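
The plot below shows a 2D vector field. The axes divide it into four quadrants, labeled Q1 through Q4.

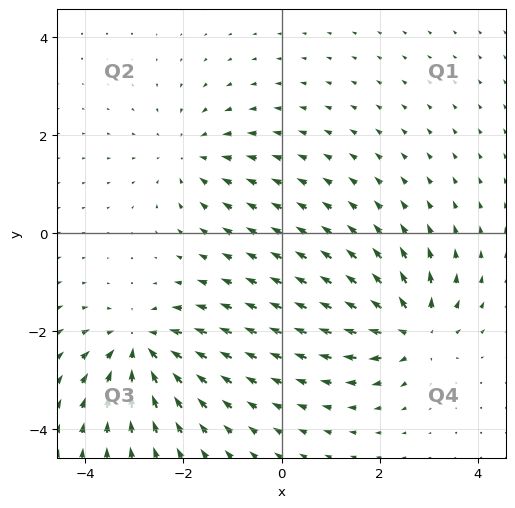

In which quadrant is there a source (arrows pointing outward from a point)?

The source sits at approximately (2.7, -2.0), which lies in quadrant Q4. The divergence there is about +7, positive as expected for a source.

Q4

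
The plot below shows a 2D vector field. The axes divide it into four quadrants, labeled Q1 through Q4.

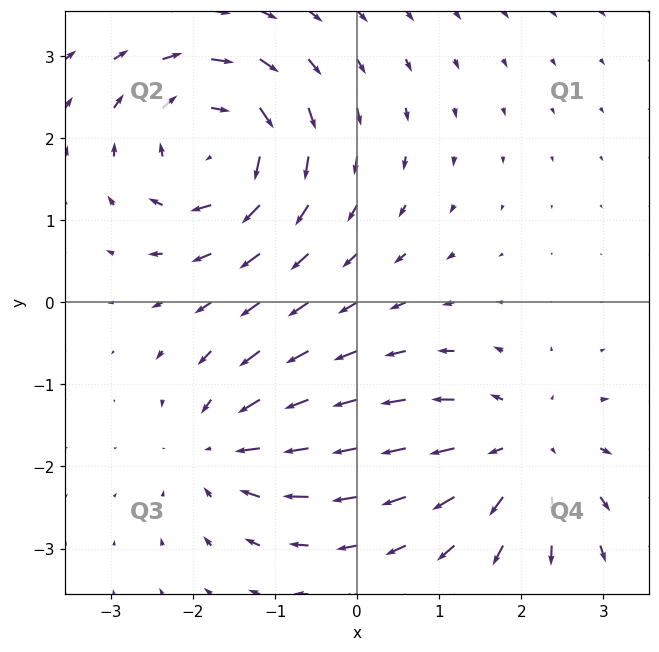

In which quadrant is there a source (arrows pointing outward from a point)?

The source sits at approximately (2.0, -1.8), which lies in quadrant Q4. The divergence there is about +4, positive as expected for a source.

Q4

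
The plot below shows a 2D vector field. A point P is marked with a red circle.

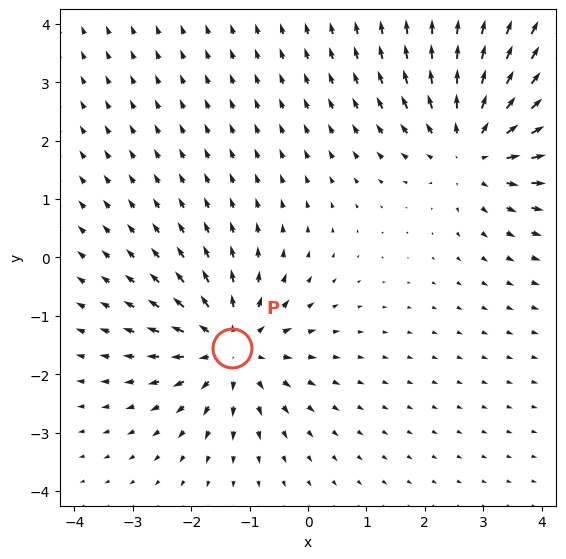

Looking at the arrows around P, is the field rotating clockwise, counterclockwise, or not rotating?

Near P at (-1.3, -1.5) the arrows show no circulation. The curl there is ≈0.

not rotating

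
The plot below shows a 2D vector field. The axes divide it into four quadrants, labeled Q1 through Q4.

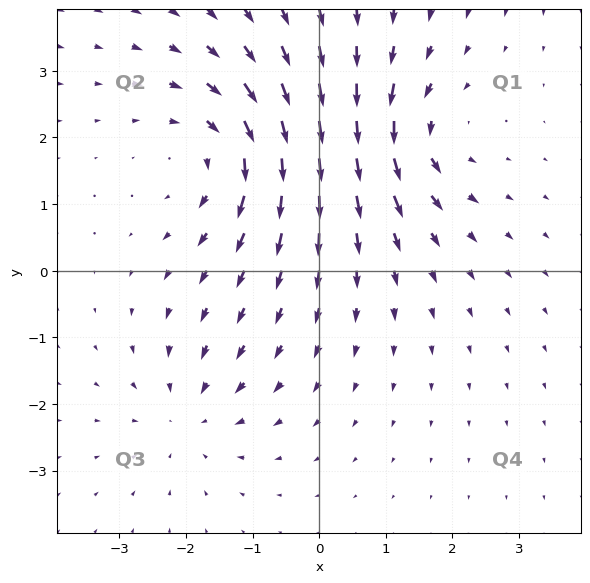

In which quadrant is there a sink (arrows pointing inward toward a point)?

Q3

The sink sits at approximately (-1.9, -2.1), which lies in quadrant Q3. The divergence there is about -3, negative as expected for a sink.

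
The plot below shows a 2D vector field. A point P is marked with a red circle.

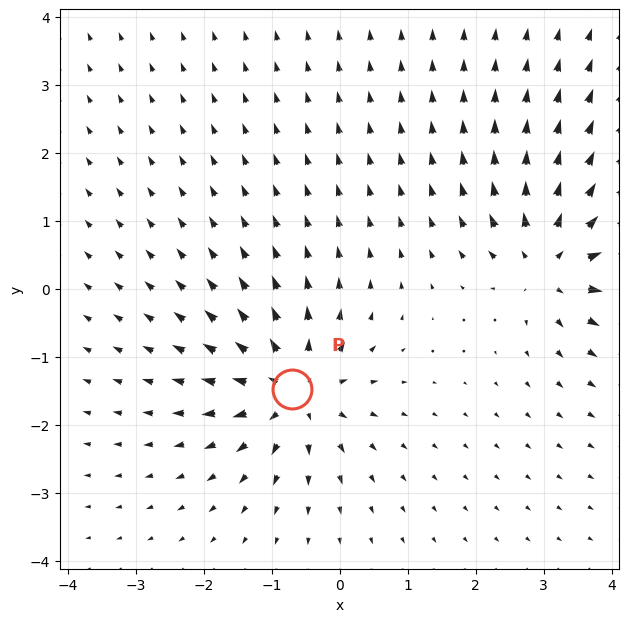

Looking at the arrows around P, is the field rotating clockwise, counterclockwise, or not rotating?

not rotating

Near P at (-0.7, -1.5) the arrows show no circulation. The curl there is ≈0.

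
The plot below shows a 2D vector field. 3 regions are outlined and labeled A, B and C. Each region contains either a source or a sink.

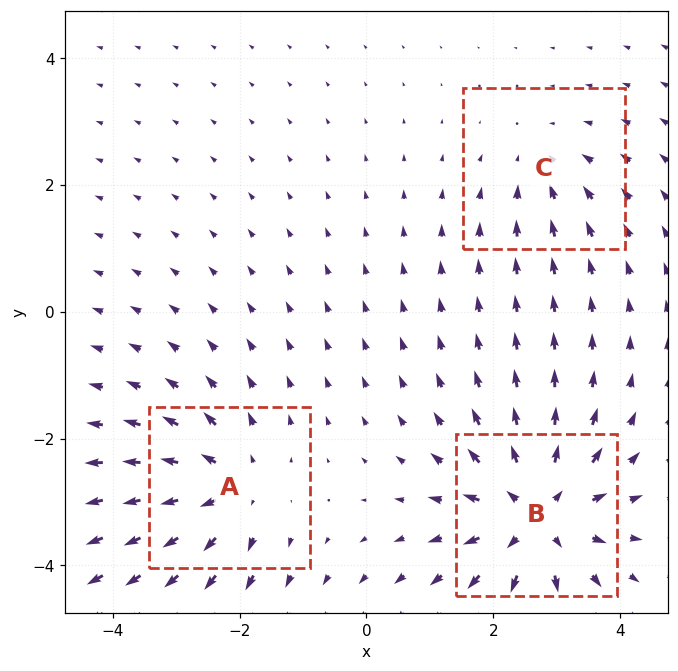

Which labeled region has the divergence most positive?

Divergence at each region's feature centre — A: about +4, B: about +5, C: about -2. Region B is most positive.

B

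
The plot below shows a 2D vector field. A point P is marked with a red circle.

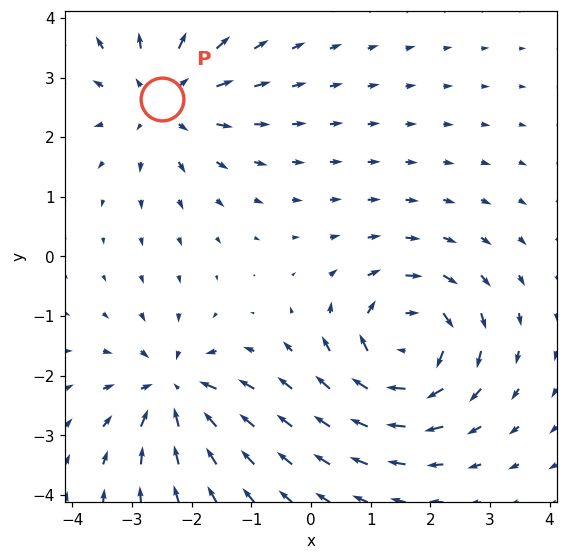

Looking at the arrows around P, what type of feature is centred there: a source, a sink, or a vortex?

At P (-2.5, 2.6) the arrows spread outward. Divergence about +4, curl ≈0 — positive divergence with near-zero curl is a source.

source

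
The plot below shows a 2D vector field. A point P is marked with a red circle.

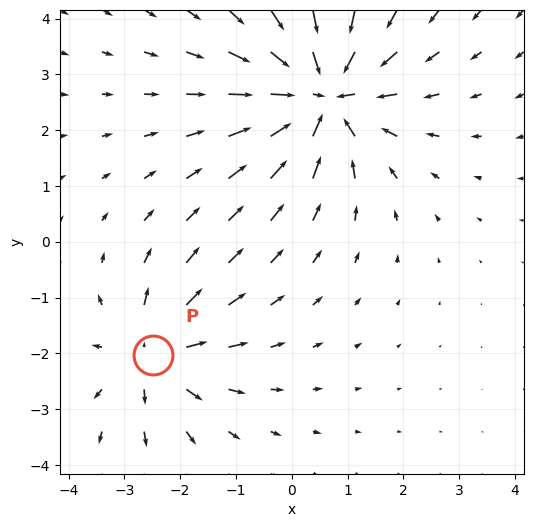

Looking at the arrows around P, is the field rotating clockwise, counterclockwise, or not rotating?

not rotating

Near P at (-2.5, -2.0) the arrows show no circulation. The curl there is ≈0.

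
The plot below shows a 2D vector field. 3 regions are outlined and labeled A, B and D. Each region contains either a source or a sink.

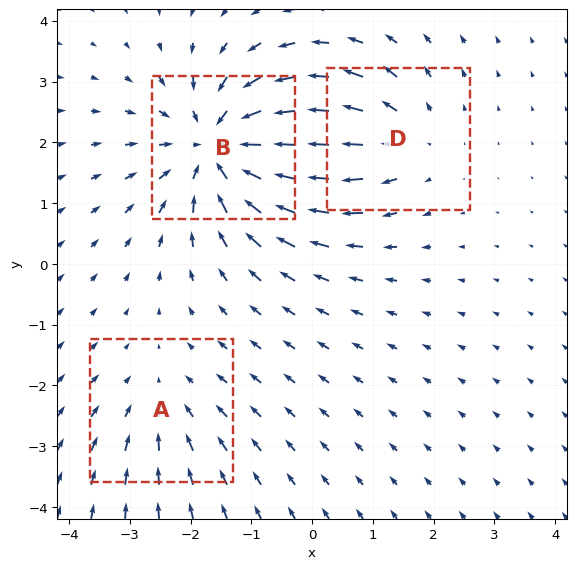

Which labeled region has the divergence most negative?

B

Divergence at each region's feature centre — A: about -2, B: about -5, D: about +3. Region B is most negative.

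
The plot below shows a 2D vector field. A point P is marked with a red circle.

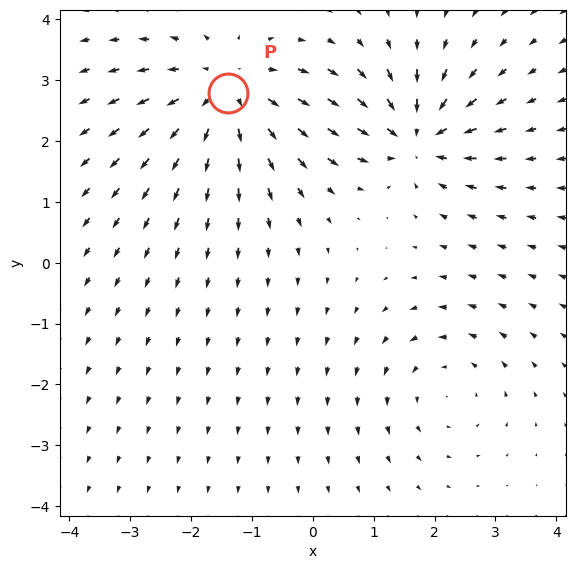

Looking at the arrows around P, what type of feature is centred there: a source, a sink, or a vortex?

At P (-1.4, 2.8) the arrows spread outward. Divergence about +4, curl ≈0 — positive divergence with near-zero curl is a source.

source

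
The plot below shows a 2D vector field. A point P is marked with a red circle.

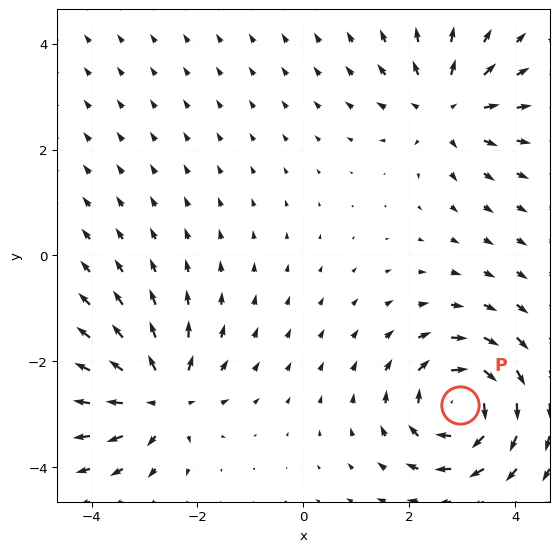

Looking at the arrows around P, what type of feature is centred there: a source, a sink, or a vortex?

At P (2.9, -2.8) the arrows circulate clockwise. Divergence ≈0, curl about -5 — near-zero divergence with nonzero curl is a vortex.

vortex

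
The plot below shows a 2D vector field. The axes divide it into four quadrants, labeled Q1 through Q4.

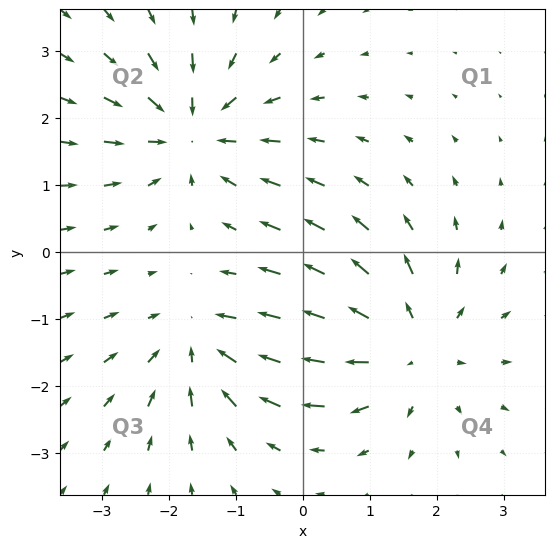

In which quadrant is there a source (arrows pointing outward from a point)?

The source sits at approximately (1.6, -1.4), which lies in quadrant Q4. The divergence there is about +3, positive as expected for a source.

Q4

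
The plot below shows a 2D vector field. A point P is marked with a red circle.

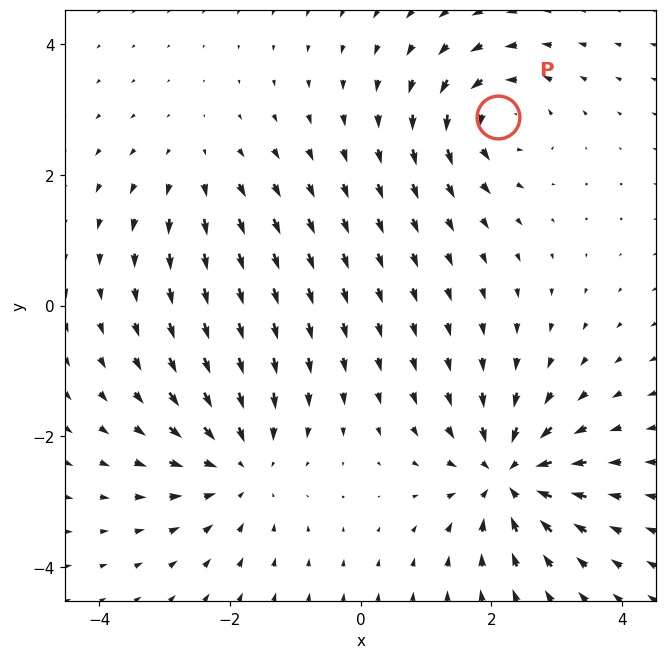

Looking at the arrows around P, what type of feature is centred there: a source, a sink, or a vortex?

vortex

At P (2.1, 2.9) the arrows circulate counterclockwise. Divergence ≈0, curl about +5 — near-zero divergence with nonzero curl is a vortex.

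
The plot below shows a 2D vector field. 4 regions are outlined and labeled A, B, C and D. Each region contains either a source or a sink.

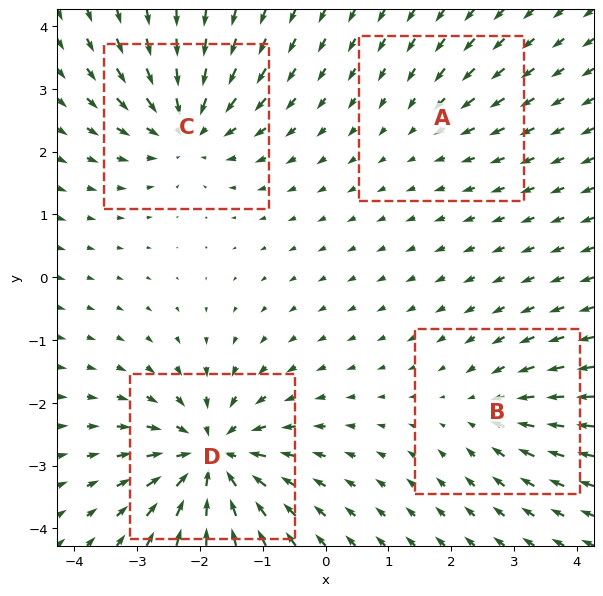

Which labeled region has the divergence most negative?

Divergence at each region's feature centre — A: about -2, B: about -4, C: about -6, D: about -8. Region D is most negative.

D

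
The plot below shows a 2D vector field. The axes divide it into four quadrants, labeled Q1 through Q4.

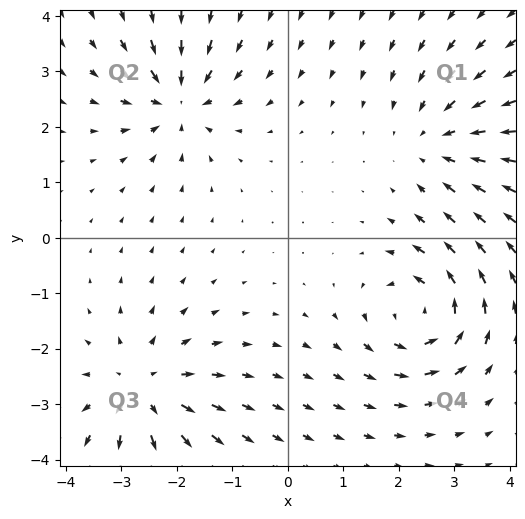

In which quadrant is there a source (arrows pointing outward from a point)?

The source sits at approximately (-2.6, -2.7), which lies in quadrant Q3. The divergence there is about +3, positive as expected for a source.

Q3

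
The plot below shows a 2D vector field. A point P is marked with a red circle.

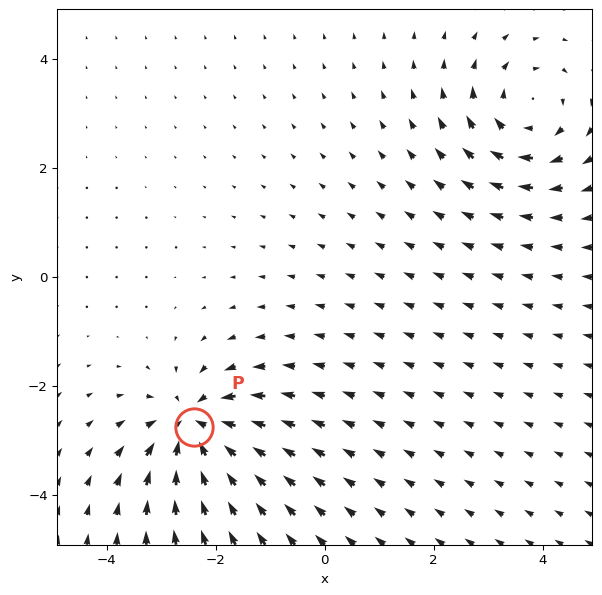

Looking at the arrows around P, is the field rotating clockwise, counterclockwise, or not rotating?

not rotating

Near P at (-2.4, -2.7) the arrows show no circulation. The curl there is ≈0.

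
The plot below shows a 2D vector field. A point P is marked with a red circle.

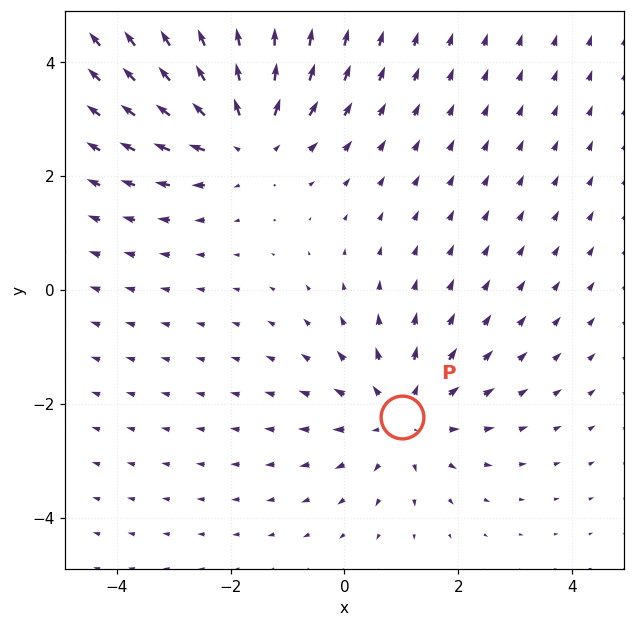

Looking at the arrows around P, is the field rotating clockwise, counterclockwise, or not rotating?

not rotating

Near P at (1.0, -2.2) the arrows show no circulation. The curl there is ≈0.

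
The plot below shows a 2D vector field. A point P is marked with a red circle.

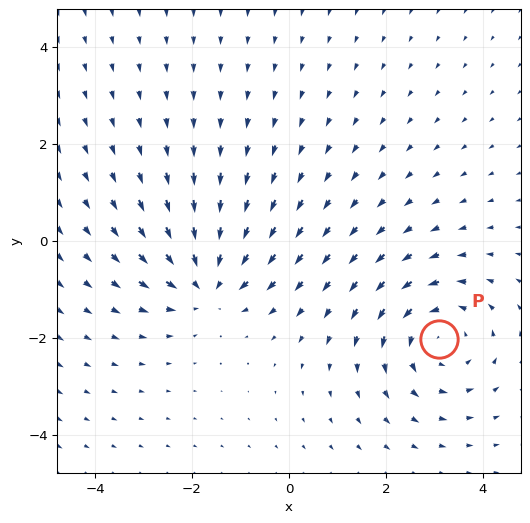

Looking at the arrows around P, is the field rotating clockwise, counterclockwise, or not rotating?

Near P at (3.1, -2.0) the arrows circulate counterclockwise. The curl (z-component) there is about +4; positive curl means counterclockwise rotation.

counterclockwise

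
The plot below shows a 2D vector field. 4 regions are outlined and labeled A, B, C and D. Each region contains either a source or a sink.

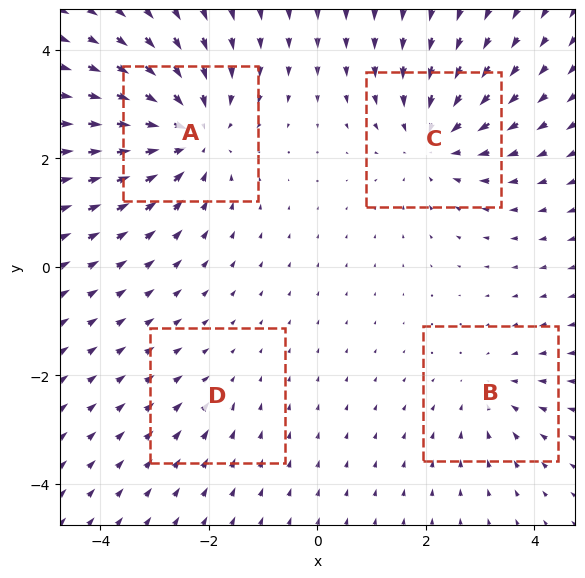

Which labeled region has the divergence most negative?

Divergence at each region's feature centre — A: about -6, B: about -3, C: about -5, D: about -2. Region A is most negative.

A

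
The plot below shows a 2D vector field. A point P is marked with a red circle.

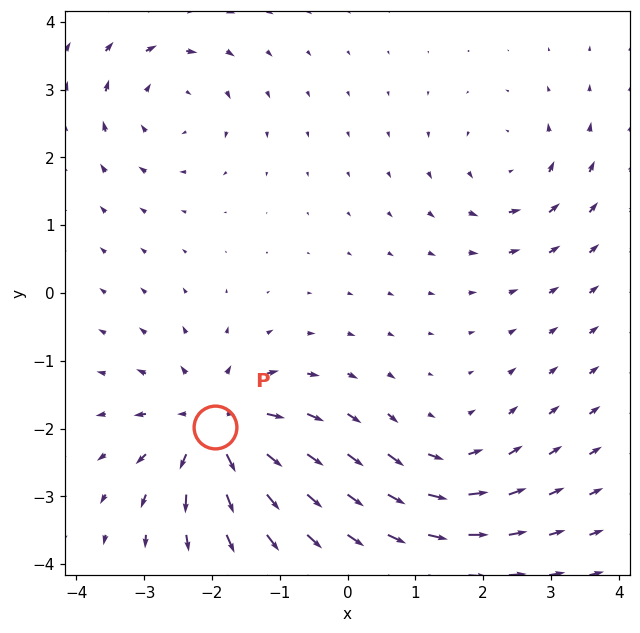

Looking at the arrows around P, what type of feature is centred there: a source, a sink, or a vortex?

At P (-1.9, -2.0) the arrows spread outward. Divergence about +6, curl ≈0 — positive divergence with near-zero curl is a source.

source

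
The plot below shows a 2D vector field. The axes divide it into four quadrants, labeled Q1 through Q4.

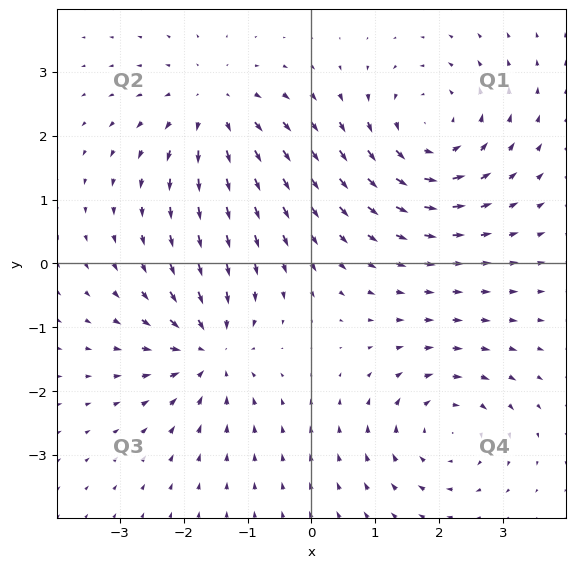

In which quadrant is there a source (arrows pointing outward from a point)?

Q2

The source sits at approximately (-1.5, 2.4), which lies in quadrant Q2. The divergence there is about +4, positive as expected for a source.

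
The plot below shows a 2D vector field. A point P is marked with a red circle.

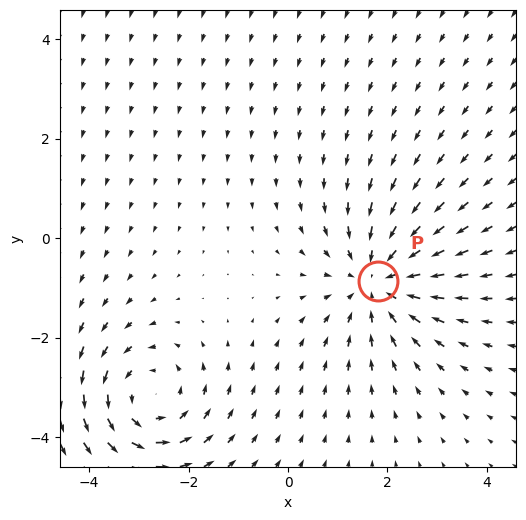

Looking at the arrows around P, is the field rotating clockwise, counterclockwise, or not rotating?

Near P at (1.8, -0.8) the arrows show no circulation. The curl there is ≈0.

not rotating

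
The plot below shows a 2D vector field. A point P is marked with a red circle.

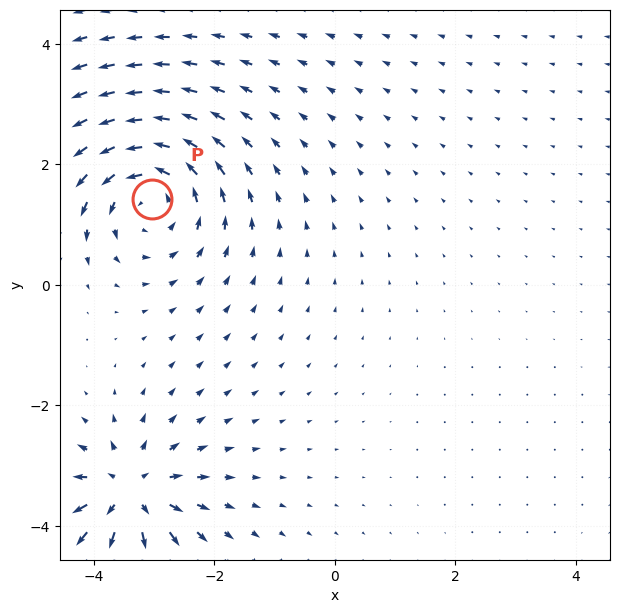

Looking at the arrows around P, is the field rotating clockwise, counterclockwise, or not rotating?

Near P at (-3.0, 1.4) the arrows circulate counterclockwise. The curl (z-component) there is about +4; positive curl means counterclockwise rotation.

counterclockwise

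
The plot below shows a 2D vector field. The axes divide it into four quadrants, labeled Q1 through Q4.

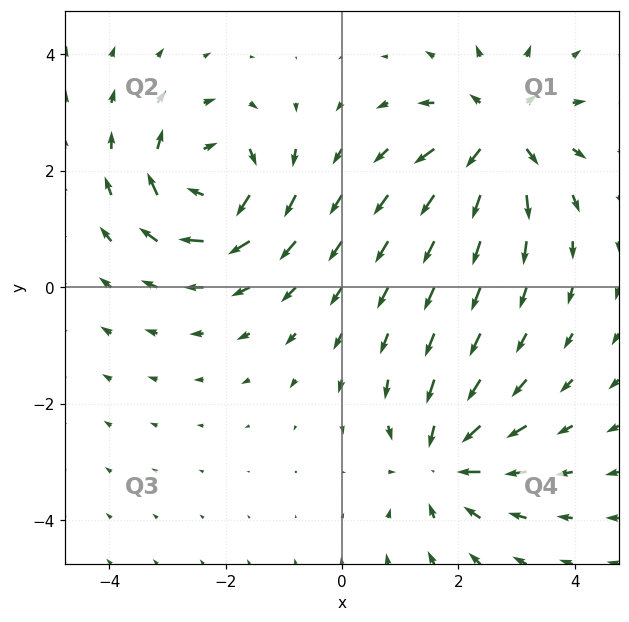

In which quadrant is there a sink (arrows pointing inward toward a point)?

Q4

The sink sits at approximately (1.7, -3.0), which lies in quadrant Q4. The divergence there is about -4, negative as expected for a sink.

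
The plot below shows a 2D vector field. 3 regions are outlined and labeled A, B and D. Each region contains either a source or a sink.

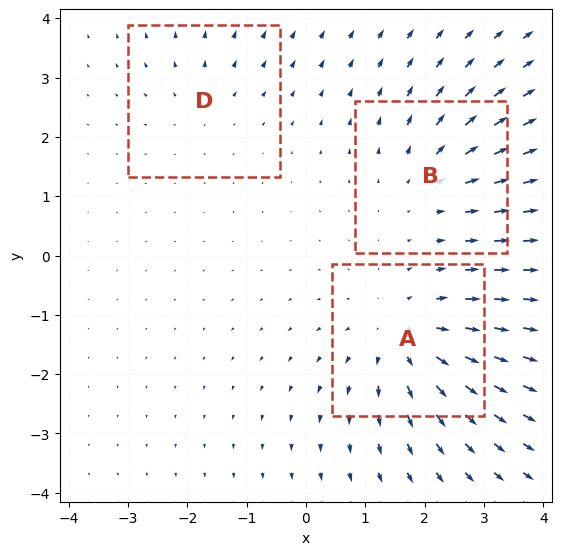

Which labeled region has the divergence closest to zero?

Divergence at each region's feature centre — A: about +4, B: about +3, D: about +2. Region D is closest to zero.

D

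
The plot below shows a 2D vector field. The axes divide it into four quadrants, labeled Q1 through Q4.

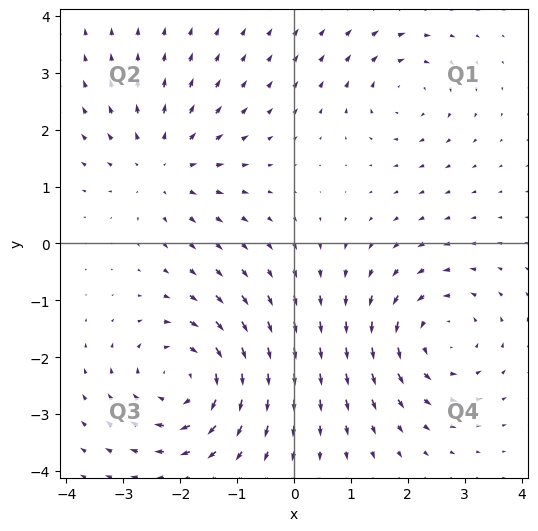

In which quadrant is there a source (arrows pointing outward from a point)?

Q2

The source sits at approximately (-2.3, 1.4), which lies in quadrant Q2. The divergence there is about +3, positive as expected for a source.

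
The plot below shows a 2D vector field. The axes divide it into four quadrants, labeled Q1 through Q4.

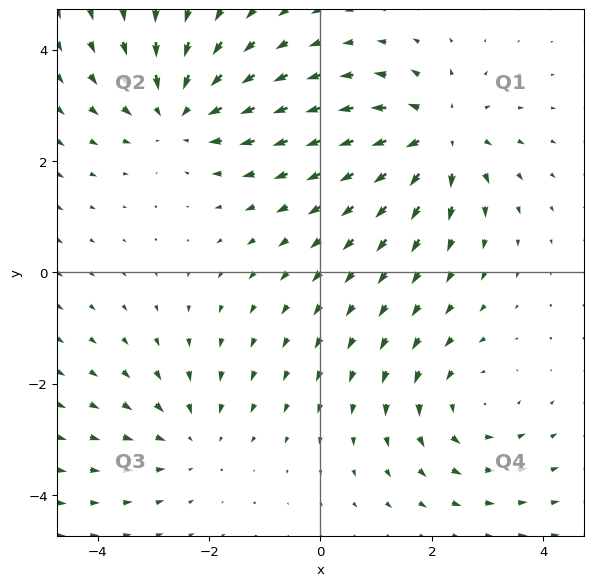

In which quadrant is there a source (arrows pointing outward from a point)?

Q1

The source sits at approximately (2.1, 2.5), which lies in quadrant Q1. The divergence there is about +5, positive as expected for a source.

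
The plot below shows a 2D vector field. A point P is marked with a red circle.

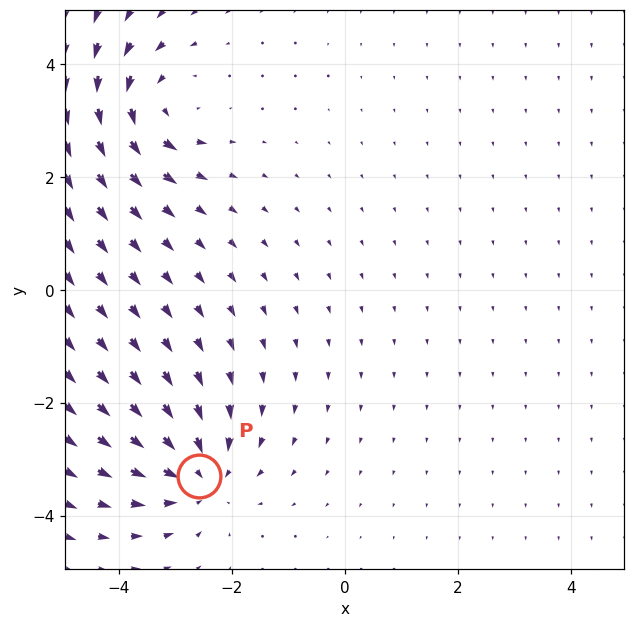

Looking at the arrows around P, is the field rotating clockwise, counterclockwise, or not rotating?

Near P at (-2.6, -3.3) the arrows show no circulation. The curl there is ≈0.

not rotating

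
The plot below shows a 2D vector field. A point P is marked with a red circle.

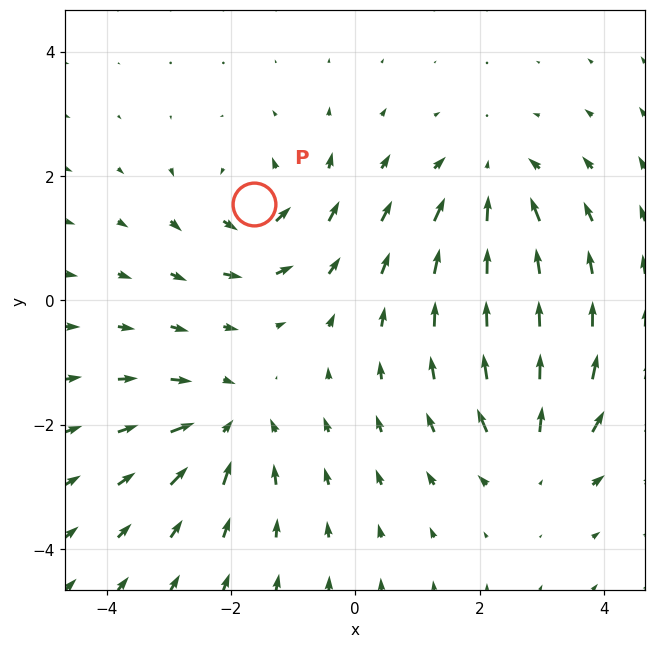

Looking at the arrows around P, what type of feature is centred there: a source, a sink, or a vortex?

vortex

At P (-1.6, 1.6) the arrows circulate counterclockwise. Divergence ≈0, curl about +5 — near-zero divergence with nonzero curl is a vortex.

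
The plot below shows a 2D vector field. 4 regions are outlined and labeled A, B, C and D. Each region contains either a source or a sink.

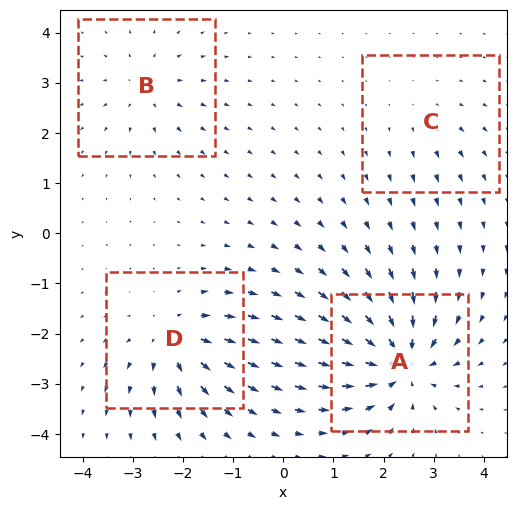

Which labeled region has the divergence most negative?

A

Divergence at each region's feature centre — A: about -9, B: about +4, C: about +2, D: about +6. Region A is most negative.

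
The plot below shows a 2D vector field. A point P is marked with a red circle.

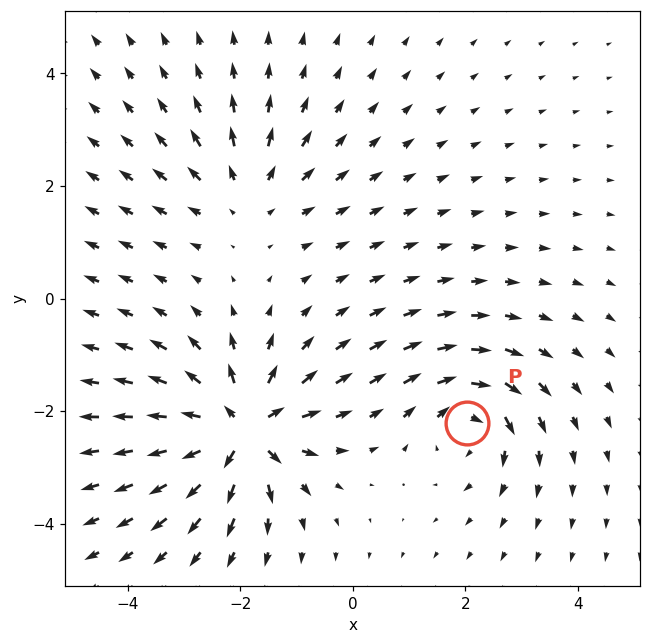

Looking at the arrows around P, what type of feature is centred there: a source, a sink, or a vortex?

At P (2.0, -2.2) the arrows circulate clockwise. Divergence ≈0, curl about -4 — near-zero divergence with nonzero curl is a vortex.

vortex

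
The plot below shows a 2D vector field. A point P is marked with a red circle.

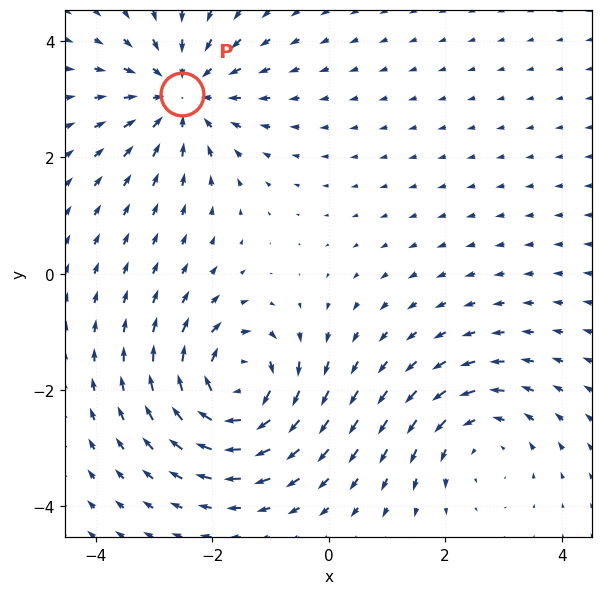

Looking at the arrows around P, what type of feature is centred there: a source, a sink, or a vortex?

sink

At P (-2.5, 3.1) the arrows converge inward. Divergence about -4, curl ≈0 — negative divergence with near-zero curl is a sink.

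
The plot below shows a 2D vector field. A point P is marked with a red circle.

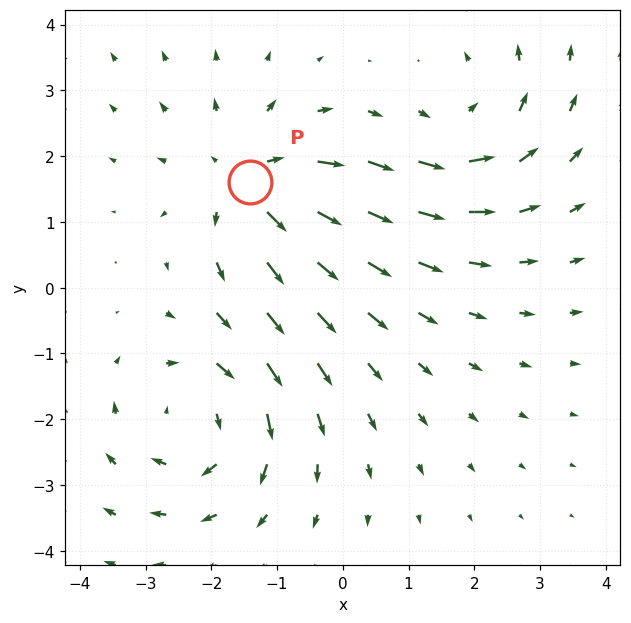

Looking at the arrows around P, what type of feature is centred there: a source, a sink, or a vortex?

At P (-1.4, 1.6) the arrows spread outward. Divergence about +3, curl ≈0 — positive divergence with near-zero curl is a source.

source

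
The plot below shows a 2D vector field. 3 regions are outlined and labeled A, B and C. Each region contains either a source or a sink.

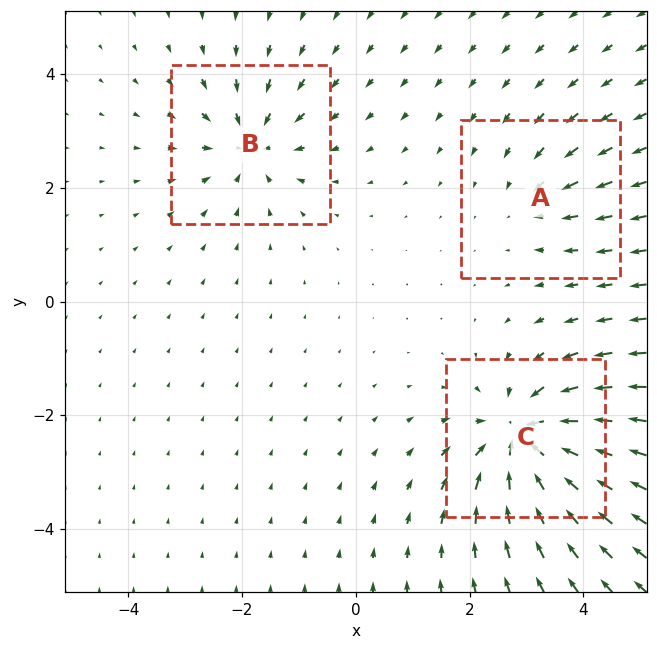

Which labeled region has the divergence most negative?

Divergence at each region's feature centre — A: about -2, B: about -4, C: about -6. Region C is most negative.

C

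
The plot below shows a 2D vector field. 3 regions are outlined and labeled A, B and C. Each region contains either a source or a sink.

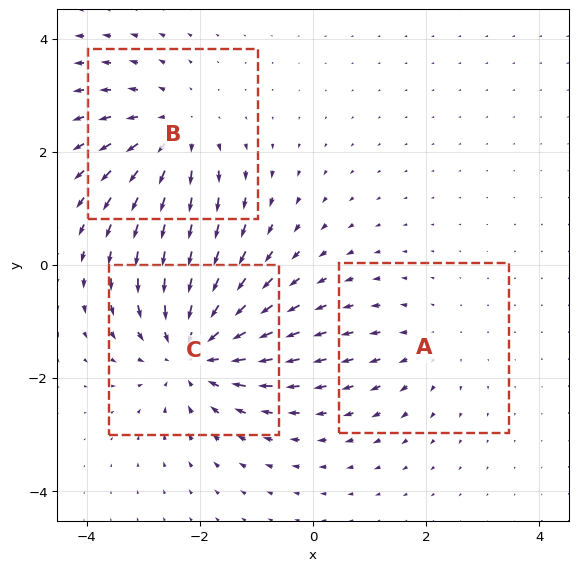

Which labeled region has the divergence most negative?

C

Divergence at each region's feature centre — A: about +2, B: about +3, C: about -4. Region C is most negative.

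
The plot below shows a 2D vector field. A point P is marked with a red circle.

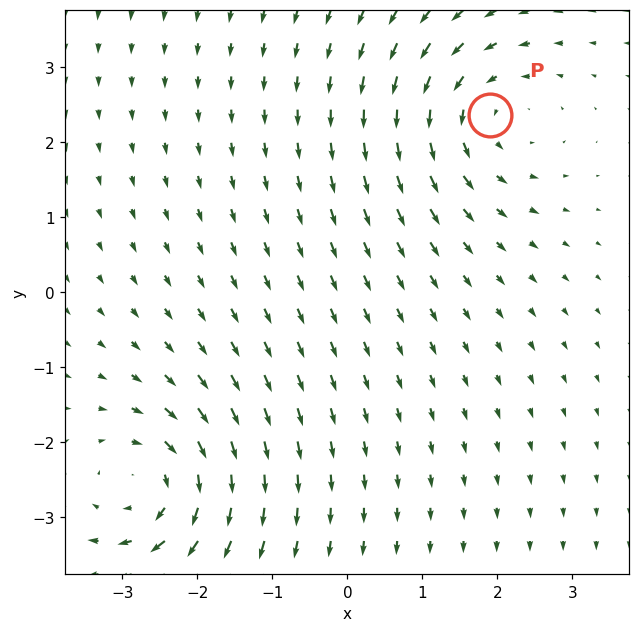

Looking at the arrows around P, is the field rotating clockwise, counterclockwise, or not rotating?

counterclockwise

Near P at (1.9, 2.4) the arrows circulate counterclockwise. The curl (z-component) there is about +3; positive curl means counterclockwise rotation.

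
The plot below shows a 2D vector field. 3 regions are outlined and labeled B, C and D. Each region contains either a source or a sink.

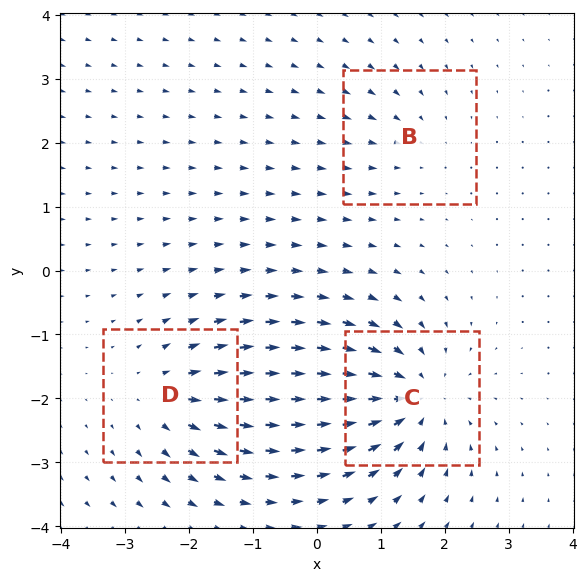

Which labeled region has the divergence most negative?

Divergence at each region's feature centre — B: about -2, C: about -5, D: about +4. Region C is most negative.

C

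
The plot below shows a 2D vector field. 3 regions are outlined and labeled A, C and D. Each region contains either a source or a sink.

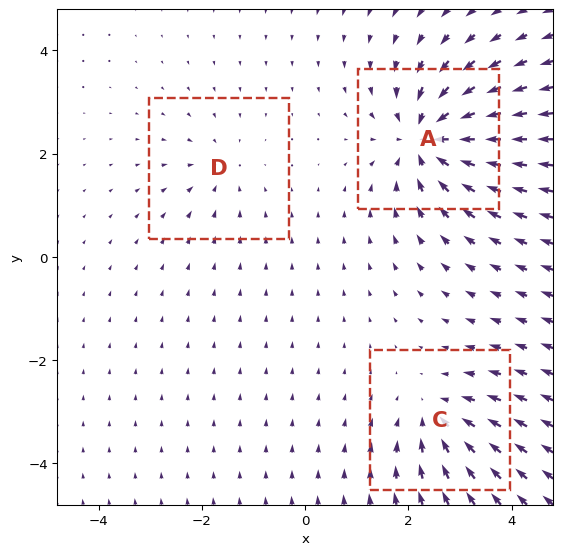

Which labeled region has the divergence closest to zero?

D

Divergence at each region's feature centre — A: about -6, C: about -4, D: about -2. Region D is closest to zero.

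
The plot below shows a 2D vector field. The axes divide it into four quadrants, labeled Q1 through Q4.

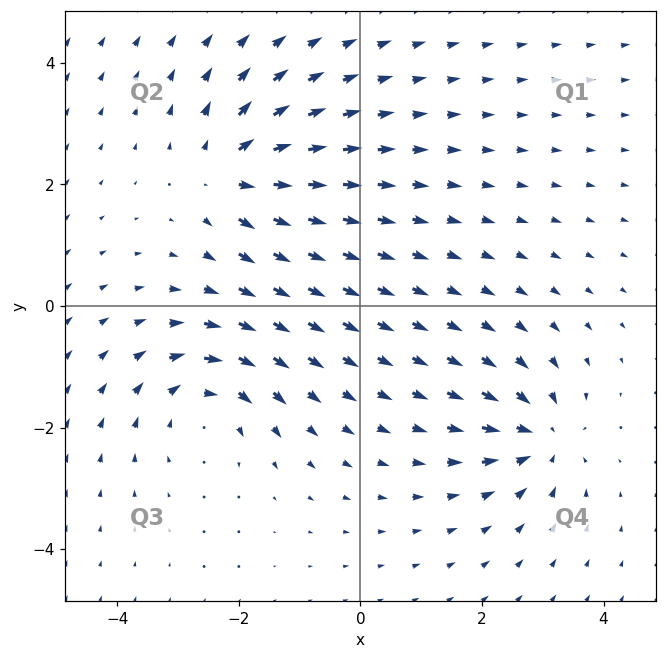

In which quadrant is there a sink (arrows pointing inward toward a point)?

The sink sits at approximately (3.0, -2.2), which lies in quadrant Q4. The divergence there is about -4, negative as expected for a sink.

Q4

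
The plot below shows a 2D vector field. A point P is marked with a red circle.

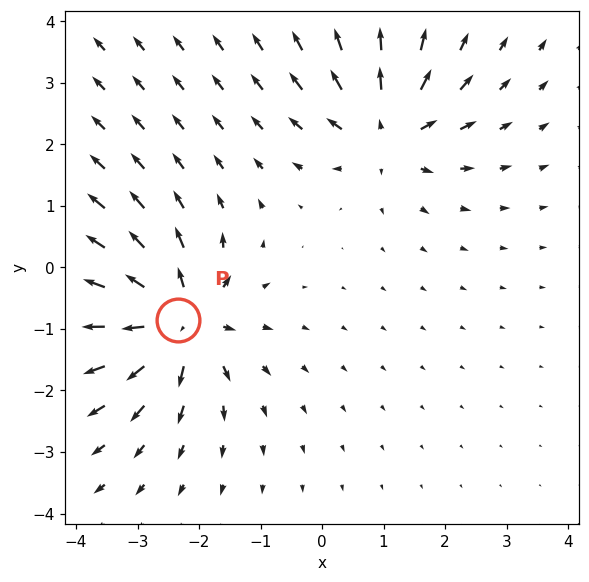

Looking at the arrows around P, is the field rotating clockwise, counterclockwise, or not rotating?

Near P at (-2.3, -0.9) the arrows show no circulation. The curl there is ≈0.

not rotating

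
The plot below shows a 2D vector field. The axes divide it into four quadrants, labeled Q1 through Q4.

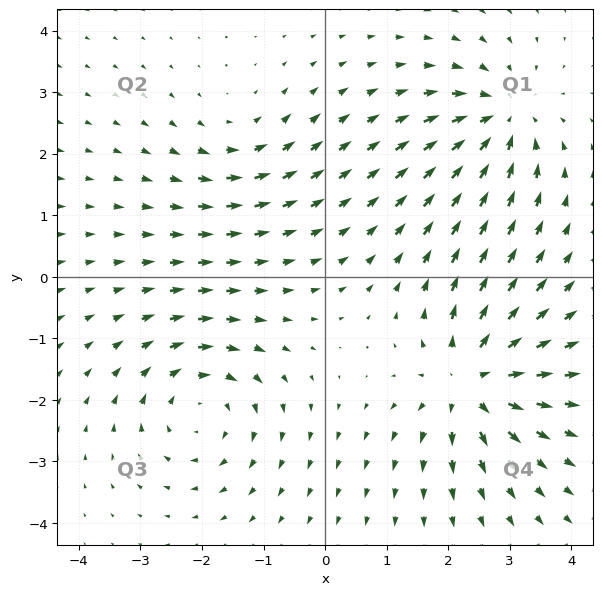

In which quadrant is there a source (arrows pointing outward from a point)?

The source sits at approximately (2.4, -1.7), which lies in quadrant Q4. The divergence there is about +6, positive as expected for a source.

Q4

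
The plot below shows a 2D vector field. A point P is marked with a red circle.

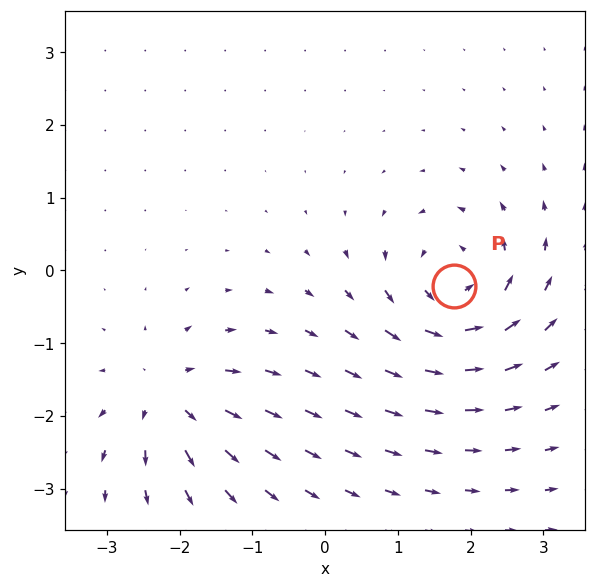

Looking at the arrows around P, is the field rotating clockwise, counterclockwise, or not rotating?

Near P at (1.8, -0.2) the arrows circulate counterclockwise. The curl (z-component) there is about +7; positive curl means counterclockwise rotation.

counterclockwise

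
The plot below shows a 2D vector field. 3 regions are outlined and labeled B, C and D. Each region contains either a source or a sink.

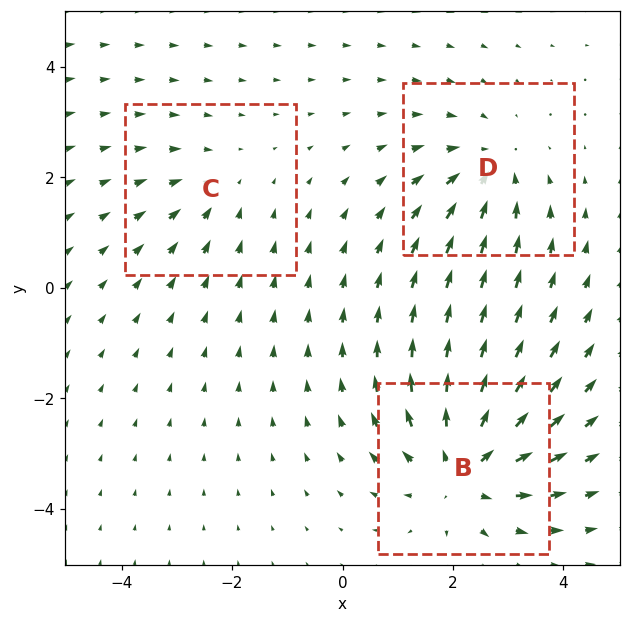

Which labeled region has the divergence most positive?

B

Divergence at each region's feature centre — B: about +4, C: about -2, D: about -3. Region B is most positive.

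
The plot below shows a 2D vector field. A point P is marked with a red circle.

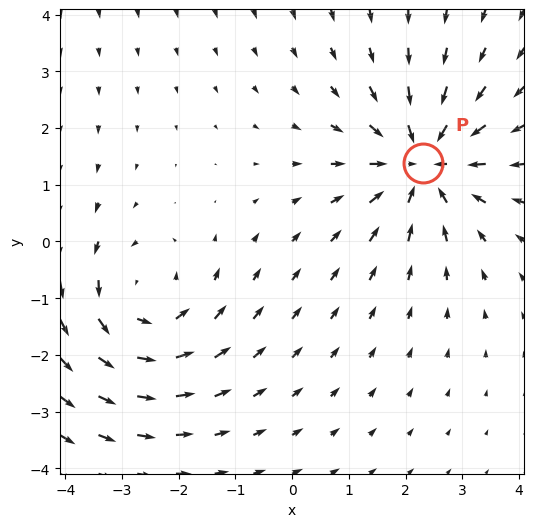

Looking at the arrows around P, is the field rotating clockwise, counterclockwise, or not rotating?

not rotating

Near P at (2.3, 1.4) the arrows show no circulation. The curl there is ≈0.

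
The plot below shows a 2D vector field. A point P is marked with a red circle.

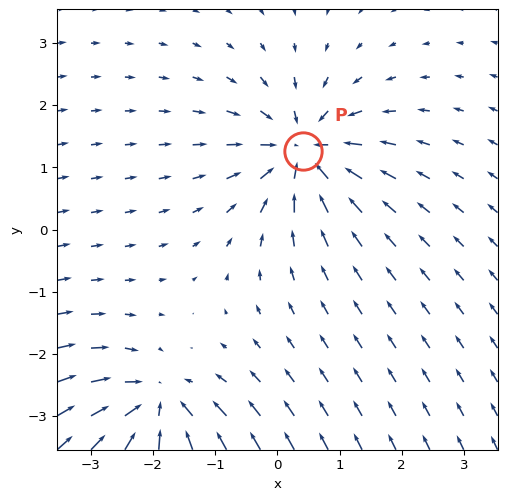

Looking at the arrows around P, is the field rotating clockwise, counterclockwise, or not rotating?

Near P at (0.4, 1.3) the arrows show no circulation. The curl there is ≈0.

not rotating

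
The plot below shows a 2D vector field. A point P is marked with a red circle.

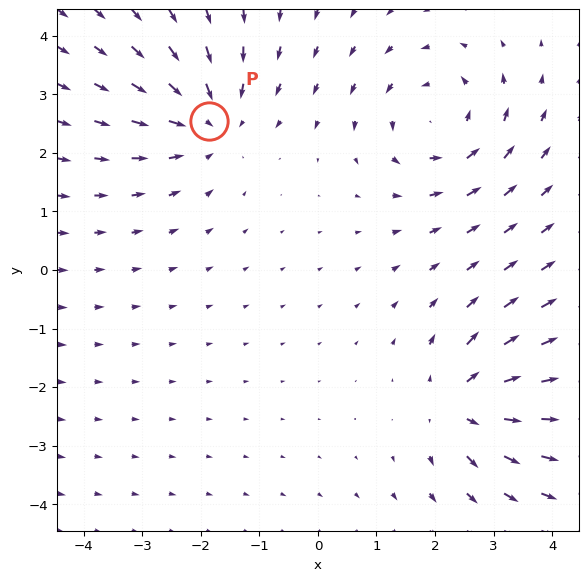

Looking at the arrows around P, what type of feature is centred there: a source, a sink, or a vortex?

At P (-1.9, 2.5) the arrows converge inward. Divergence about -3, curl ≈0 — negative divergence with near-zero curl is a sink.

sink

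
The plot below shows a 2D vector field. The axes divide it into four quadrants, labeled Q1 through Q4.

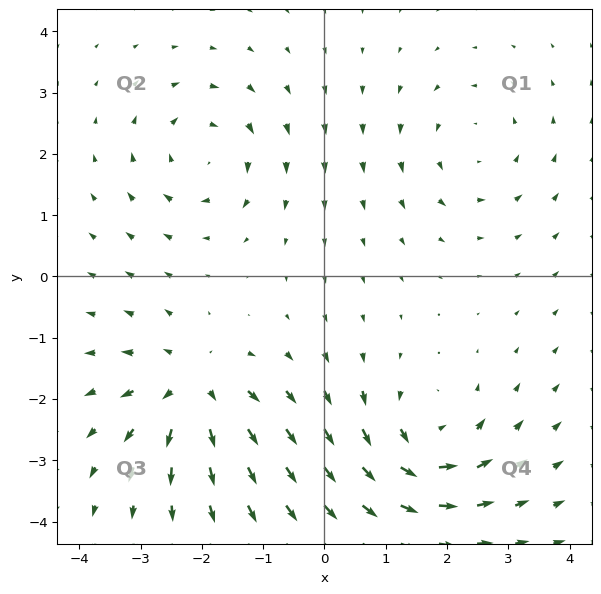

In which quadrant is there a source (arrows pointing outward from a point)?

The source sits at approximately (-2.1, -1.8), which lies in quadrant Q3. The divergence there is about +5, positive as expected for a source.

Q3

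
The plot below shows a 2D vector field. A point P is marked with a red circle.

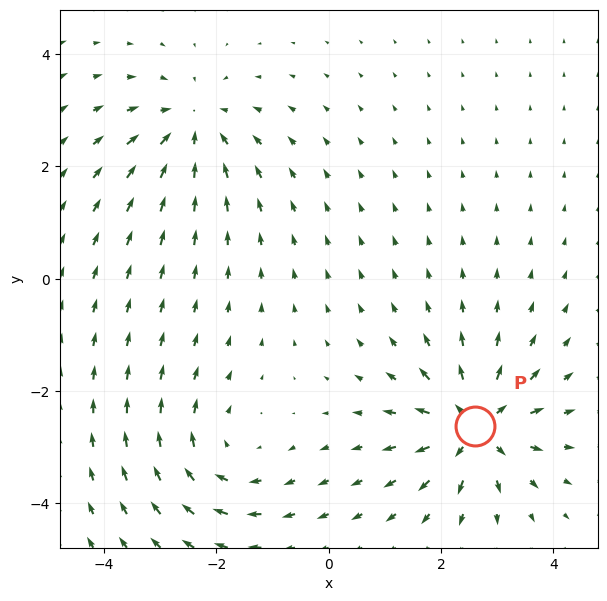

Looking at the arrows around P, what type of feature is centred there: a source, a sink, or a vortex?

source

At P (2.6, -2.6) the arrows spread outward. Divergence about +7, curl ≈0 — positive divergence with near-zero curl is a source.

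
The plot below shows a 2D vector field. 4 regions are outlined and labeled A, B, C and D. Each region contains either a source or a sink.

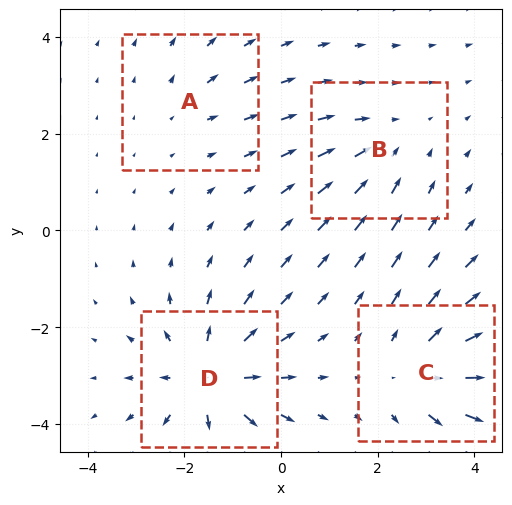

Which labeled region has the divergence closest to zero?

A

Divergence at each region's feature centre — A: about +2, B: about -3, C: about +4, D: about +6. Region A is closest to zero.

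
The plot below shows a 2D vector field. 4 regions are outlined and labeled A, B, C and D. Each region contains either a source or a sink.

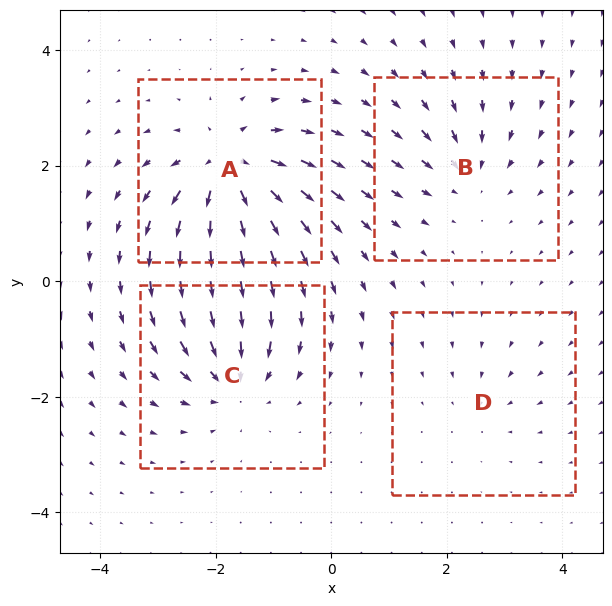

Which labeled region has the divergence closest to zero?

D

Divergence at each region's feature centre — A: about +8, B: about -4, C: about -6, D: about -2. Region D is closest to zero.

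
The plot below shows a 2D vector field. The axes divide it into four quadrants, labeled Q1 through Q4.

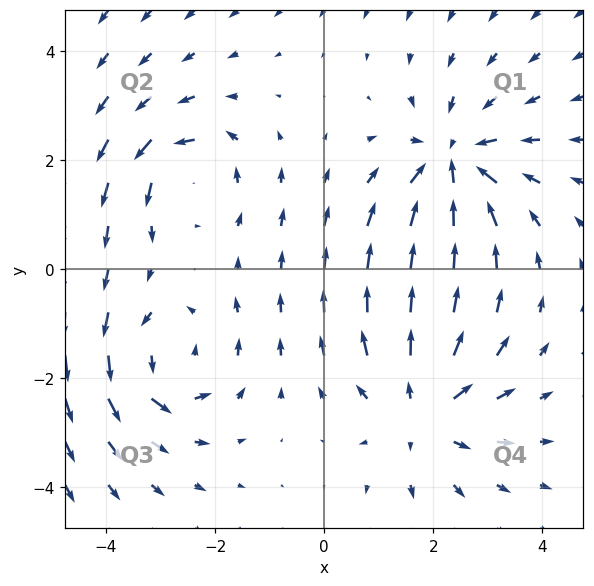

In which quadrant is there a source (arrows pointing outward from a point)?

The source sits at approximately (1.8, -2.6), which lies in quadrant Q4. The divergence there is about +4, positive as expected for a source.

Q4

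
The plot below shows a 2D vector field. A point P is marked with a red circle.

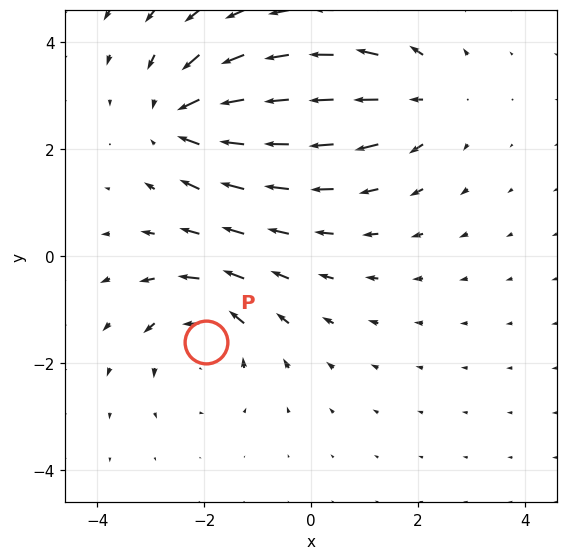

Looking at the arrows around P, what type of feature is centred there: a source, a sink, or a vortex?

At P (-2.0, -1.6) the arrows circulate counterclockwise. Divergence ≈0, curl about +4 — near-zero divergence with nonzero curl is a vortex.

vortex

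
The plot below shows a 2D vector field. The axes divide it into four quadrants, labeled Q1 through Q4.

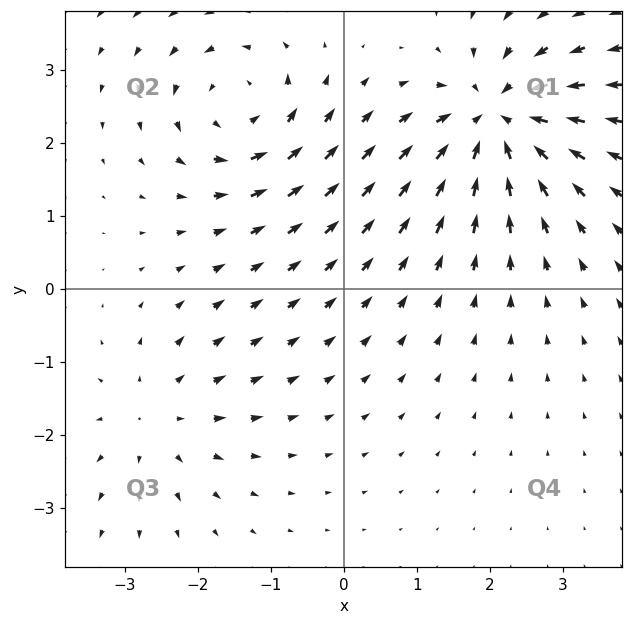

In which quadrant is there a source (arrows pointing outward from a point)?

Q3

The source sits at approximately (-2.6, -1.8), which lies in quadrant Q3. The divergence there is about +3, positive as expected for a source.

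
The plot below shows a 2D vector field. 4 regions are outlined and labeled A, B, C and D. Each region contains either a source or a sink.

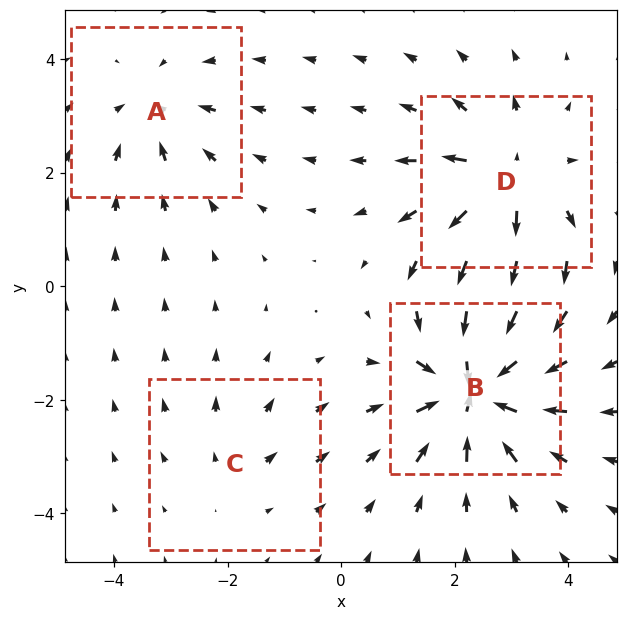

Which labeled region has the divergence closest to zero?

C

Divergence at each region's feature centre — A: about -4, B: about -8, C: about +2, D: about +6. Region C is closest to zero.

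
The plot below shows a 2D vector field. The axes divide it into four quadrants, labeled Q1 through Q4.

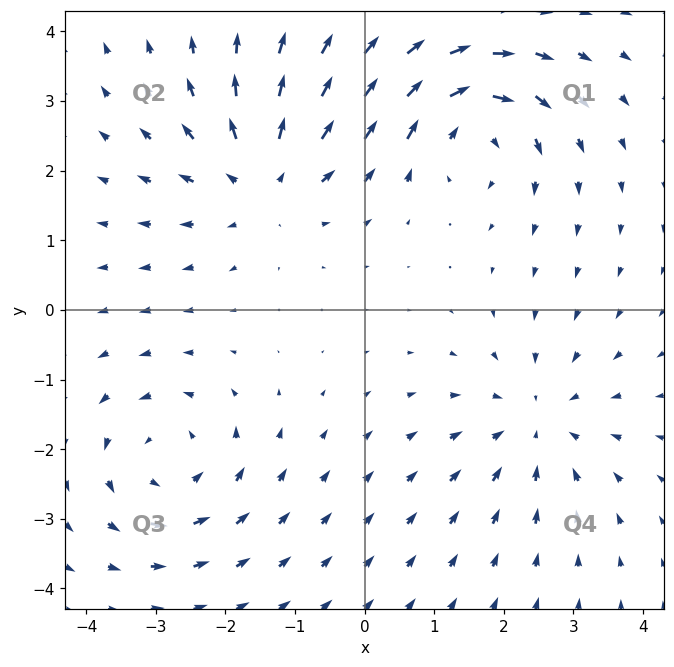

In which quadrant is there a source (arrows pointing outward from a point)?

The source sits at approximately (-1.4, 1.9), which lies in quadrant Q2. The divergence there is about +5, positive as expected for a source.

Q2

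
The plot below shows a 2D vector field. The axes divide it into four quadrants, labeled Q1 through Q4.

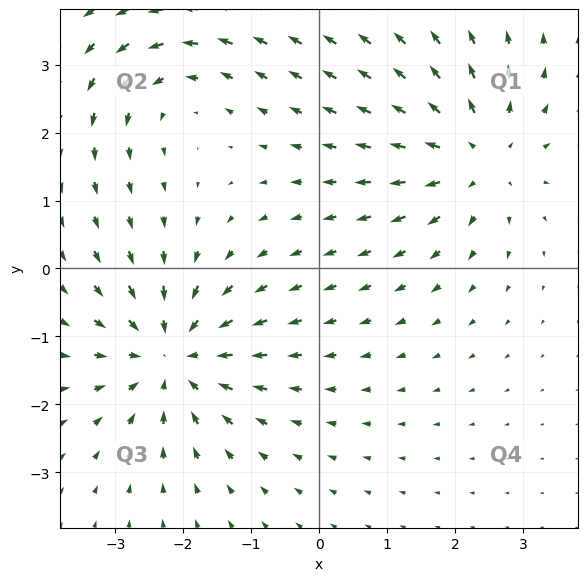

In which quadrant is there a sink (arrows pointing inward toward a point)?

Q3

The sink sits at approximately (-2.2, -1.3), which lies in quadrant Q3. The divergence there is about -4, negative as expected for a sink.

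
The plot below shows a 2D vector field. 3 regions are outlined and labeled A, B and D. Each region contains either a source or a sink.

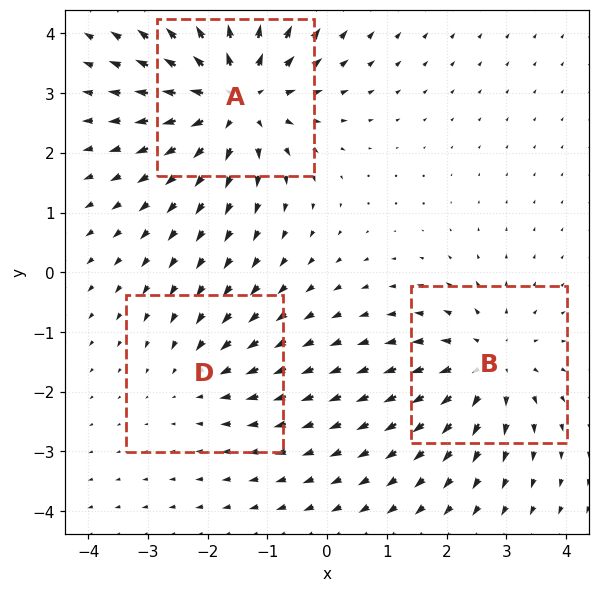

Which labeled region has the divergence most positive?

A

Divergence at each region's feature centre — A: about +5, B: about +3, D: about -2. Region A is most positive.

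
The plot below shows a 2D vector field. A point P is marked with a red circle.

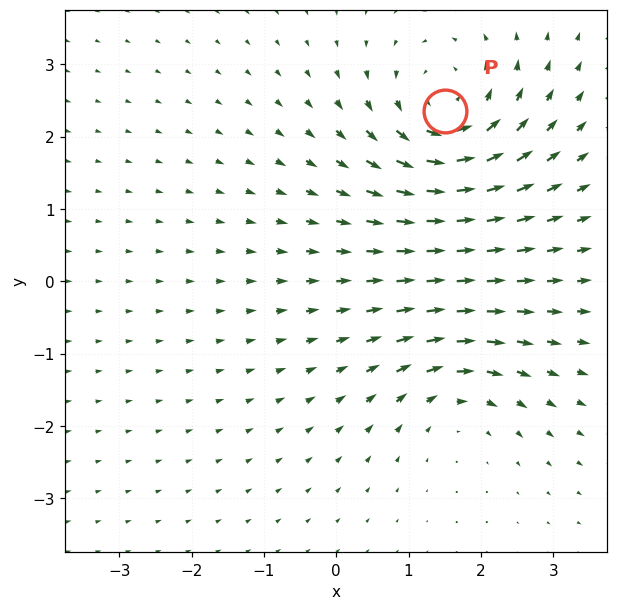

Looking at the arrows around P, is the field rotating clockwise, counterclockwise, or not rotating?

Near P at (1.5, 2.3) the arrows circulate counterclockwise. The curl (z-component) there is about +6; positive curl means counterclockwise rotation.

counterclockwise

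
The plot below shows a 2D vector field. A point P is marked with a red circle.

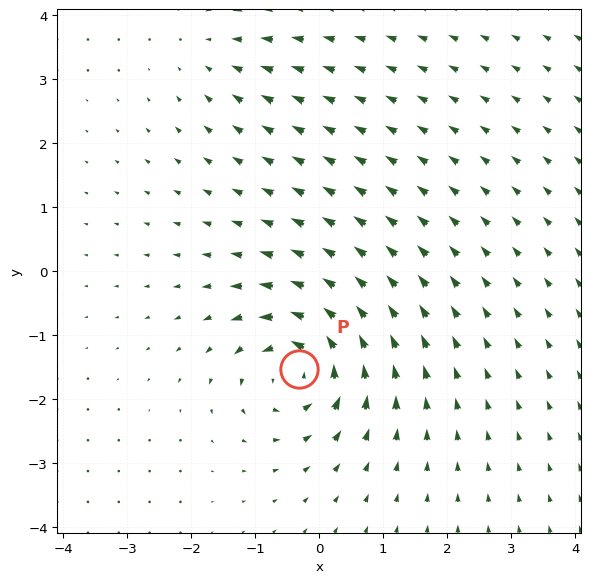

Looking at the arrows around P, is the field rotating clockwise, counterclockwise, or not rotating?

counterclockwise

Near P at (-0.3, -1.5) the arrows circulate counterclockwise. The curl (z-component) there is about +7; positive curl means counterclockwise rotation.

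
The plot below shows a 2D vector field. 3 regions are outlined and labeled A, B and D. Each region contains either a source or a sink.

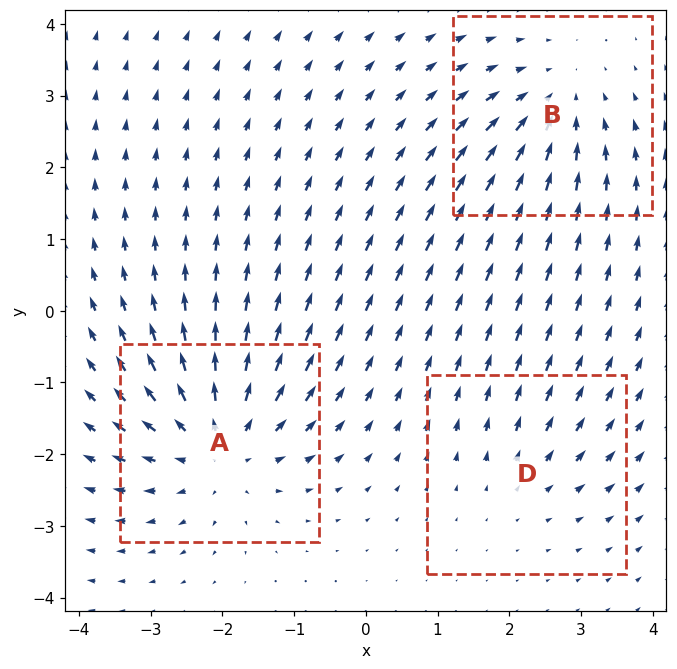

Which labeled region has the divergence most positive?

A

Divergence at each region's feature centre — A: about +5, B: about -3, D: about +2. Region A is most positive.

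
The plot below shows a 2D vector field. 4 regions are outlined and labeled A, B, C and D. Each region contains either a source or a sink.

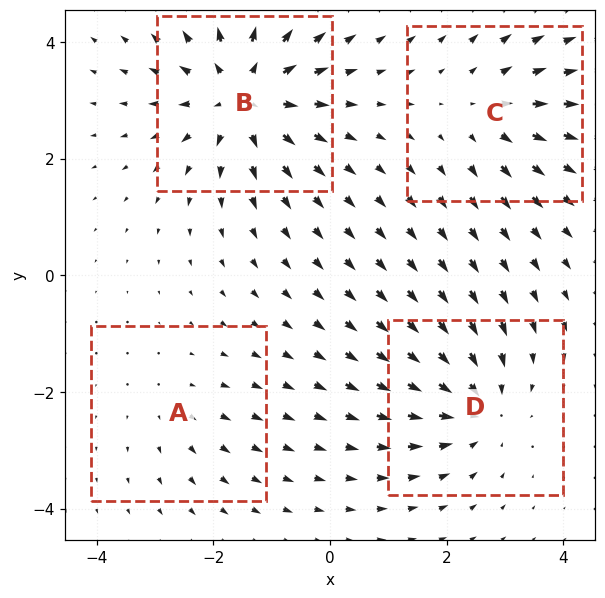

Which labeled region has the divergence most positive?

Divergence at each region's feature centre — A: about +2, B: about +6, C: about +3, D: about -5. Region B is most positive.

B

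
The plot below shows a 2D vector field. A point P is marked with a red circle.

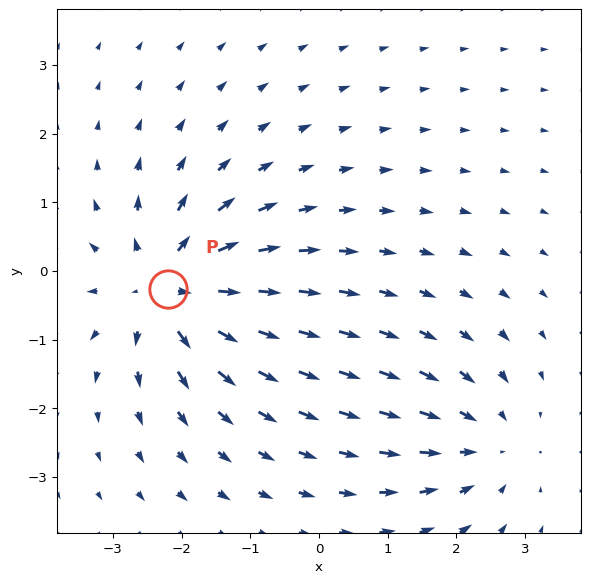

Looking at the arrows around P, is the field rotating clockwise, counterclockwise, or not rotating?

Near P at (-2.2, -0.3) the arrows show no circulation. The curl there is ≈0.

not rotating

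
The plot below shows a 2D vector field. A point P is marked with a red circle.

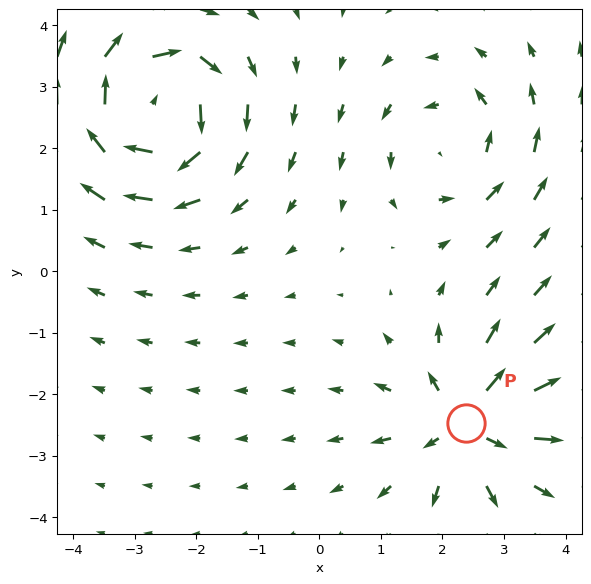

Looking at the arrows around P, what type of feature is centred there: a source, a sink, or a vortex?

source

At P (2.4, -2.5) the arrows spread outward. Divergence about +4, curl ≈0 — positive divergence with near-zero curl is a source.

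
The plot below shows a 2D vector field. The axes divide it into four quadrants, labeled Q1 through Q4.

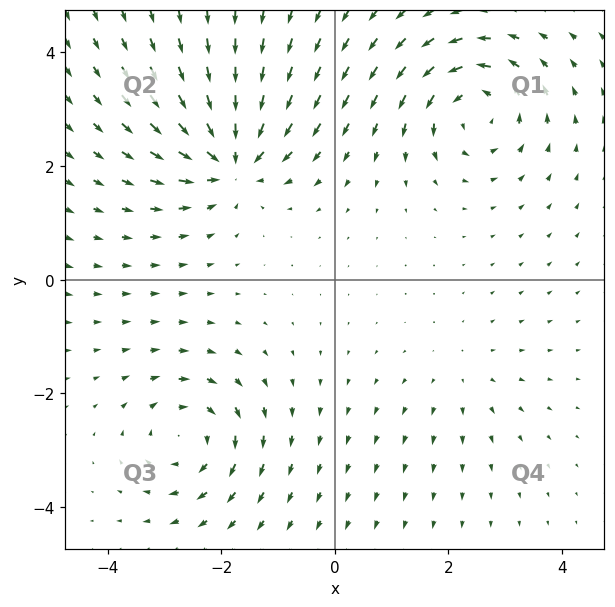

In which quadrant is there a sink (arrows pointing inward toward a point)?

The sink sits at approximately (-1.8, 2.1), which lies in quadrant Q2. The divergence there is about -7, negative as expected for a sink.

Q2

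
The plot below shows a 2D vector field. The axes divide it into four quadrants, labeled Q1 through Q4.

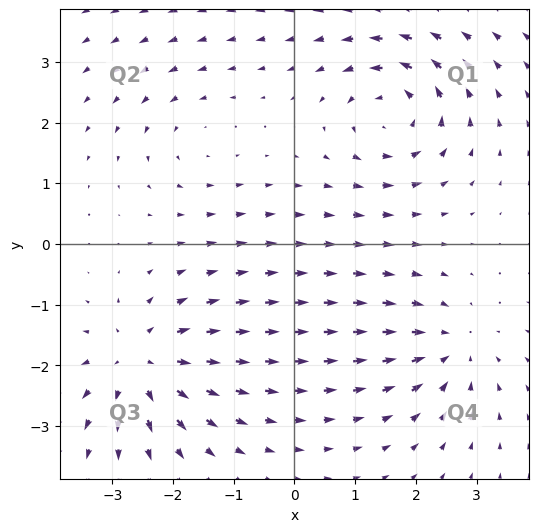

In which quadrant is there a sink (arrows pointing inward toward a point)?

The sink sits at approximately (2.6, -1.7), which lies in quadrant Q4. The divergence there is about -3, negative as expected for a sink.

Q4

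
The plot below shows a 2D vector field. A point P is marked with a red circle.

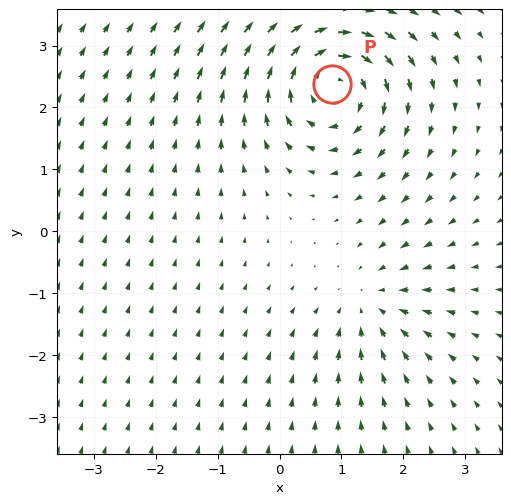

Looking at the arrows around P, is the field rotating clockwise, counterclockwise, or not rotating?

clockwise

Near P at (0.8, 2.4) the arrows circulate clockwise. The curl (z-component) there is about -6; negative curl means clockwise rotation.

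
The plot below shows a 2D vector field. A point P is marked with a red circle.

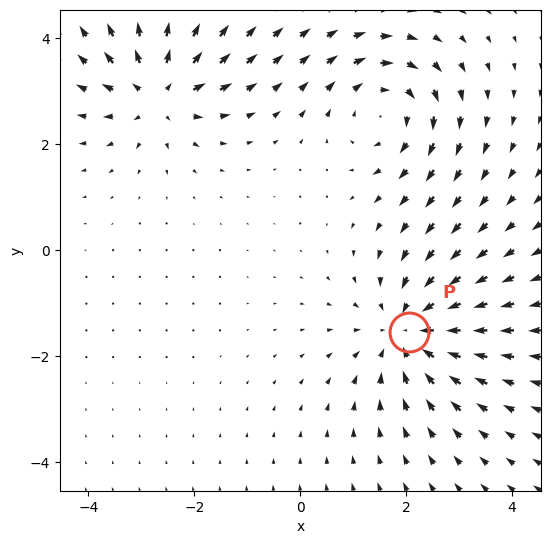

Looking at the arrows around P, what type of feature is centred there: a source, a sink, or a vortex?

At P (2.1, -1.5) the arrows converge inward. Divergence about -4, curl ≈0 — negative divergence with near-zero curl is a sink.

sink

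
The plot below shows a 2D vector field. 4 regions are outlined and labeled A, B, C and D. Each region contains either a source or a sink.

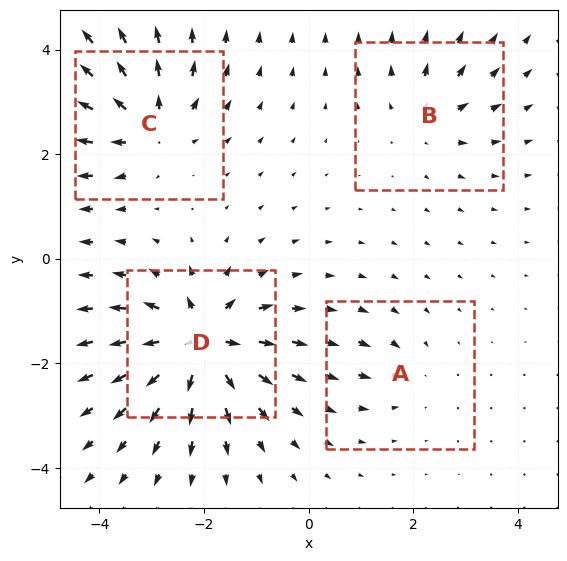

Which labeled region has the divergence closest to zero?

A

Divergence at each region's feature centre — A: about -3, B: about +4, C: about +6, D: about +9. Region A is closest to zero.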